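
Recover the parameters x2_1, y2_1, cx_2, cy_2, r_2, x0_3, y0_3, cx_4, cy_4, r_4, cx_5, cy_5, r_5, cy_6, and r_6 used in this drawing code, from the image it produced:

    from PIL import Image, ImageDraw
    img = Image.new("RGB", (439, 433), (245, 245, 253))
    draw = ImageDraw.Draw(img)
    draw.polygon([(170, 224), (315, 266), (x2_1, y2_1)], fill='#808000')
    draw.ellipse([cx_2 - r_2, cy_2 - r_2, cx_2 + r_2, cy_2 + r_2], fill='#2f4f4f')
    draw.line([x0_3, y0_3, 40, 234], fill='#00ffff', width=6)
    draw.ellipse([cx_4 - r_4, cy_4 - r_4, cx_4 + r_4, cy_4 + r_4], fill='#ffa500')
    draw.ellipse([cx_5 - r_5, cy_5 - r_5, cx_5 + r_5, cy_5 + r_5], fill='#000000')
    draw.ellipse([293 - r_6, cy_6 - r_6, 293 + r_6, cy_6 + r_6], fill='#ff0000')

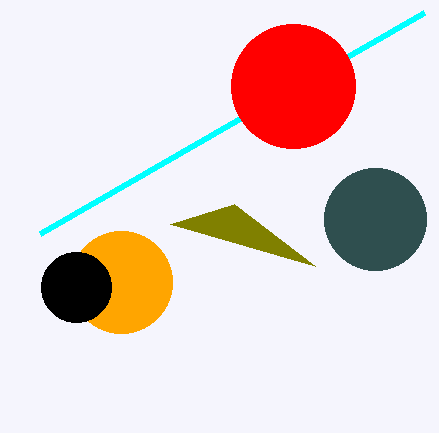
x2_1 = 234
y2_1 = 204
cx_2 = 375
cy_2 = 219
r_2 = 51
x0_3 = 424
y0_3 = 13
cx_4 = 121
cy_4 = 282
r_4 = 51
cx_5 = 76
cy_5 = 287
r_5 = 35
cy_6 = 86
r_6 = 62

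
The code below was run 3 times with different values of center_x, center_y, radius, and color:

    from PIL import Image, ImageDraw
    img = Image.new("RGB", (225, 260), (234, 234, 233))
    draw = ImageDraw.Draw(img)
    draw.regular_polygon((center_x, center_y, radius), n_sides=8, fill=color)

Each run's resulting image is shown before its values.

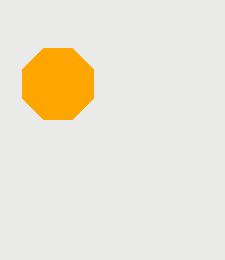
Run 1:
center_x = 58
center_y = 84
radius = 38
color = 'orange'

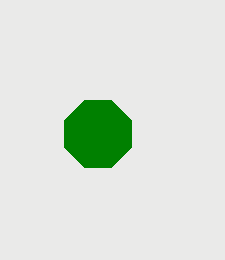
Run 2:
center_x = 98, center_y = 134, radius = 36, color = 'green'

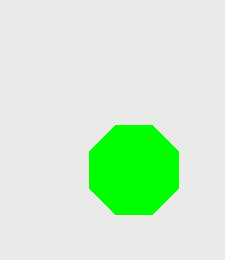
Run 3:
center_x = 134
center_y = 170
radius = 48
color = 'lime'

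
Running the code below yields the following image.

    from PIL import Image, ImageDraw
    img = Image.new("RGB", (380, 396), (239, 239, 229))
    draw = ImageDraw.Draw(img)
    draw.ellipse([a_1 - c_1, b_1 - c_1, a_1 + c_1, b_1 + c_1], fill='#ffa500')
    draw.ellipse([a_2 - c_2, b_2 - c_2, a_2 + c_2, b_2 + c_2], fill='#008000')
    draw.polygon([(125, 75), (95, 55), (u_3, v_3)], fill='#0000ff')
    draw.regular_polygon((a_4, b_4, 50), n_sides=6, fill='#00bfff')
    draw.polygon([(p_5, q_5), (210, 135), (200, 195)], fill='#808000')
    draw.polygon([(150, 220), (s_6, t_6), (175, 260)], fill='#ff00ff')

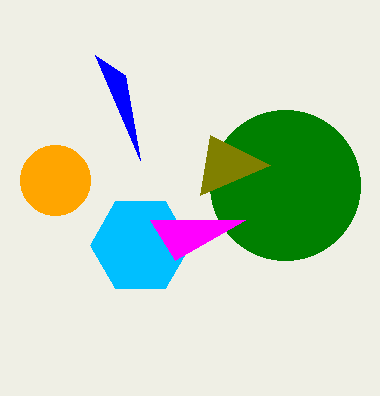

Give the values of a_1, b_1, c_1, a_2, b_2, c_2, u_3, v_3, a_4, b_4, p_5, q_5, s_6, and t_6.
a_1 = 55, b_1 = 180, c_1 = 35, a_2 = 285, b_2 = 185, c_2 = 75, u_3 = 140, v_3 = 160, a_4 = 140, b_4 = 245, p_5 = 270, q_5 = 165, s_6 = 245, t_6 = 220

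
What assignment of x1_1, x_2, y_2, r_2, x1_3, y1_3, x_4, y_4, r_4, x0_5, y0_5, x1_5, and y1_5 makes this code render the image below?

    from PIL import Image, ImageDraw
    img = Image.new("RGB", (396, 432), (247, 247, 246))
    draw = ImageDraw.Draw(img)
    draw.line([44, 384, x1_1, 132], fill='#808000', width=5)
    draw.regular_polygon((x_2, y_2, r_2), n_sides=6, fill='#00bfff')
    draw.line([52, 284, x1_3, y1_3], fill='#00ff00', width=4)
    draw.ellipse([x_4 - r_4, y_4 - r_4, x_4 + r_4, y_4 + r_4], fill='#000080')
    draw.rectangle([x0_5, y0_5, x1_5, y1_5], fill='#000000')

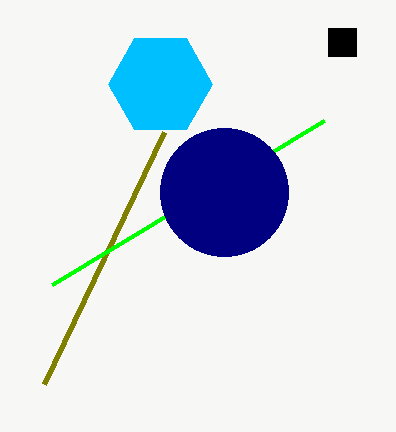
x1_1 = 164, x_2 = 160, y_2 = 84, r_2 = 52, x1_3 = 324, y1_3 = 120, x_4 = 224, y_4 = 192, r_4 = 64, x0_5 = 328, y0_5 = 28, x1_5 = 356, y1_5 = 56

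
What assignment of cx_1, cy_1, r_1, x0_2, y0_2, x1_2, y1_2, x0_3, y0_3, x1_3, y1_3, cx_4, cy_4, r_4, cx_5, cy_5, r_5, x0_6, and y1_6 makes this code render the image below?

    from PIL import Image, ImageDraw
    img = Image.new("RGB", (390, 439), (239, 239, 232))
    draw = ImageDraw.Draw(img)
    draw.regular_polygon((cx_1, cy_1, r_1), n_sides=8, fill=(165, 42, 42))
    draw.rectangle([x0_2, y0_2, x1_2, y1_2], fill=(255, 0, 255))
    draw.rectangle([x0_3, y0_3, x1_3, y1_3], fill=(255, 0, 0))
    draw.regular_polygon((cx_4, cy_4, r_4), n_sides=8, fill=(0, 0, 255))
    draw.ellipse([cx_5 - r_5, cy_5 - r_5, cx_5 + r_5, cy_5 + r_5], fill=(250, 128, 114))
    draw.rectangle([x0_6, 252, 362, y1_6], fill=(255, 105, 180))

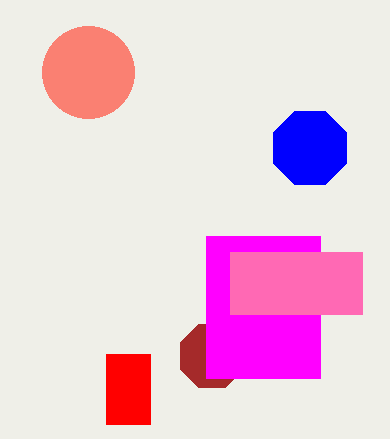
cx_1 = 212, cy_1 = 356, r_1 = 34, x0_2 = 206, y0_2 = 236, x1_2 = 320, y1_2 = 378, x0_3 = 106, y0_3 = 354, x1_3 = 150, y1_3 = 424, cx_4 = 310, cy_4 = 148, r_4 = 40, cx_5 = 88, cy_5 = 72, r_5 = 46, x0_6 = 230, y1_6 = 314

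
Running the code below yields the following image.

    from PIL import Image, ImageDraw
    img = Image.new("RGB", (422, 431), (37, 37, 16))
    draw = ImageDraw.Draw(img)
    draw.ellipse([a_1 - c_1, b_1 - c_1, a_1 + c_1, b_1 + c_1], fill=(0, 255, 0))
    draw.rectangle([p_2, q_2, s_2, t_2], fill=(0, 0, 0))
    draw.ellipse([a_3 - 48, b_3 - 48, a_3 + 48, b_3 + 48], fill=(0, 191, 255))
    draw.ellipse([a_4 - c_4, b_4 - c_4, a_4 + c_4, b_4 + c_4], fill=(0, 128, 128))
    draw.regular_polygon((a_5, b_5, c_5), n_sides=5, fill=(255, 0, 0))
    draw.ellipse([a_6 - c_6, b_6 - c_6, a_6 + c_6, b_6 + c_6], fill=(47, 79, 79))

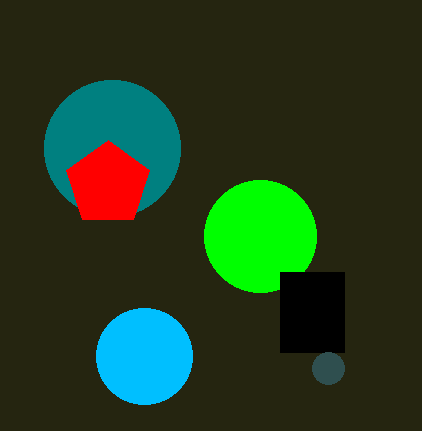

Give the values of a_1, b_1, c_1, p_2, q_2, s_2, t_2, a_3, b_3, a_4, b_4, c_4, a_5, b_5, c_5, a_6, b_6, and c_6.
a_1 = 260
b_1 = 236
c_1 = 56
p_2 = 280
q_2 = 272
s_2 = 344
t_2 = 352
a_3 = 144
b_3 = 356
a_4 = 112
b_4 = 148
c_4 = 68
a_5 = 108
b_5 = 184
c_5 = 44
a_6 = 328
b_6 = 368
c_6 = 16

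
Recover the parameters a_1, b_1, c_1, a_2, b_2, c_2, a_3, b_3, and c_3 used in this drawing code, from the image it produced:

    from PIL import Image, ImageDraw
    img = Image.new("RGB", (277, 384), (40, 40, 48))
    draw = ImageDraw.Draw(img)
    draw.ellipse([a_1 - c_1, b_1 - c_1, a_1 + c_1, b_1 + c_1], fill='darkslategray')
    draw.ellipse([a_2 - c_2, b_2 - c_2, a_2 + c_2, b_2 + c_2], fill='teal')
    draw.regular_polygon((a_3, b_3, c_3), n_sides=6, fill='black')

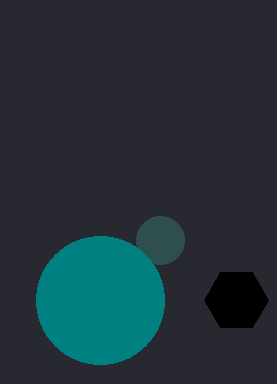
a_1 = 160
b_1 = 240
c_1 = 24
a_2 = 100
b_2 = 300
c_2 = 64
a_3 = 236
b_3 = 300
c_3 = 32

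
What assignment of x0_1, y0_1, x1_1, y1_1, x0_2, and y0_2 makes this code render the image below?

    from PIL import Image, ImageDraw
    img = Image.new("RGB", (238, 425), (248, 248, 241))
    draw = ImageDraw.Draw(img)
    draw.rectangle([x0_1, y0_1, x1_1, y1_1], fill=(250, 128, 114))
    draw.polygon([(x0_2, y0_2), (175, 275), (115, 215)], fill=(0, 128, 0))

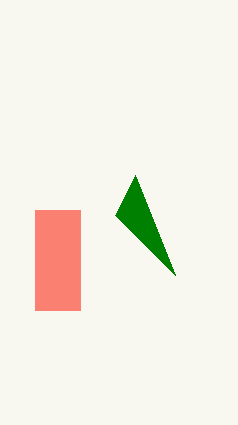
x0_1 = 35; y0_1 = 210; x1_1 = 80; y1_1 = 310; x0_2 = 135; y0_2 = 175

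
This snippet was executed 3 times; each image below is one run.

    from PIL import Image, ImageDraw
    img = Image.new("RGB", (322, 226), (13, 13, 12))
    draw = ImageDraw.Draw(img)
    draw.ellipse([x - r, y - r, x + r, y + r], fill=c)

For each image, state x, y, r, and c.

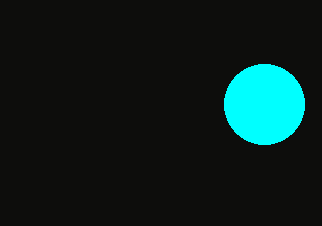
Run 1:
x = 264
y = 104
r = 40
c = 'cyan'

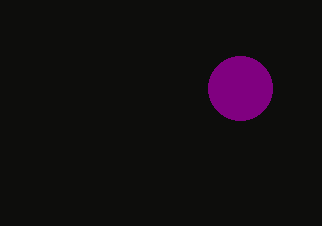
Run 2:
x = 240; y = 88; r = 32; c = 'purple'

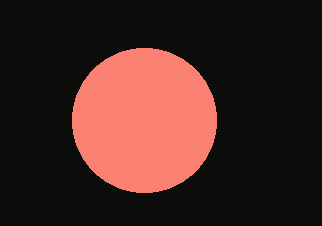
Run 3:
x = 144, y = 120, r = 72, c = 'salmon'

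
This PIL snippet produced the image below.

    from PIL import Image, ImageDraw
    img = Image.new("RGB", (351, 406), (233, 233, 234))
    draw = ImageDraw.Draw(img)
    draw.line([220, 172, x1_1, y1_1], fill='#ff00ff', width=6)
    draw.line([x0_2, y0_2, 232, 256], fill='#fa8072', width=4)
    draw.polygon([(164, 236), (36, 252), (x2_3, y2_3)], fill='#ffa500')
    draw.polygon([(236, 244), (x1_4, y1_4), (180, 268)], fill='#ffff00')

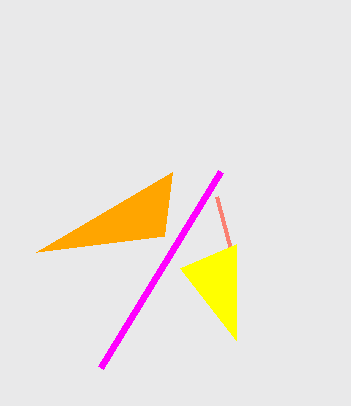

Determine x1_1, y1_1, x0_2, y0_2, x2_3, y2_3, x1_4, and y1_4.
x1_1 = 100
y1_1 = 368
x0_2 = 216
y0_2 = 196
x2_3 = 172
y2_3 = 172
x1_4 = 236
y1_4 = 340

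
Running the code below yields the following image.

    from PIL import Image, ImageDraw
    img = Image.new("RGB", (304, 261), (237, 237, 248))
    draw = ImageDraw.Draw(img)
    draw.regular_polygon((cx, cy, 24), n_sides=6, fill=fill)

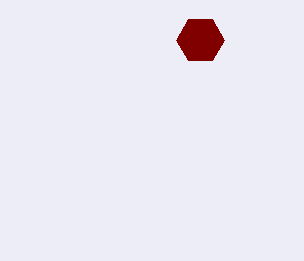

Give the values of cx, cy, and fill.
cx = 200
cy = 40
fill = 'maroon'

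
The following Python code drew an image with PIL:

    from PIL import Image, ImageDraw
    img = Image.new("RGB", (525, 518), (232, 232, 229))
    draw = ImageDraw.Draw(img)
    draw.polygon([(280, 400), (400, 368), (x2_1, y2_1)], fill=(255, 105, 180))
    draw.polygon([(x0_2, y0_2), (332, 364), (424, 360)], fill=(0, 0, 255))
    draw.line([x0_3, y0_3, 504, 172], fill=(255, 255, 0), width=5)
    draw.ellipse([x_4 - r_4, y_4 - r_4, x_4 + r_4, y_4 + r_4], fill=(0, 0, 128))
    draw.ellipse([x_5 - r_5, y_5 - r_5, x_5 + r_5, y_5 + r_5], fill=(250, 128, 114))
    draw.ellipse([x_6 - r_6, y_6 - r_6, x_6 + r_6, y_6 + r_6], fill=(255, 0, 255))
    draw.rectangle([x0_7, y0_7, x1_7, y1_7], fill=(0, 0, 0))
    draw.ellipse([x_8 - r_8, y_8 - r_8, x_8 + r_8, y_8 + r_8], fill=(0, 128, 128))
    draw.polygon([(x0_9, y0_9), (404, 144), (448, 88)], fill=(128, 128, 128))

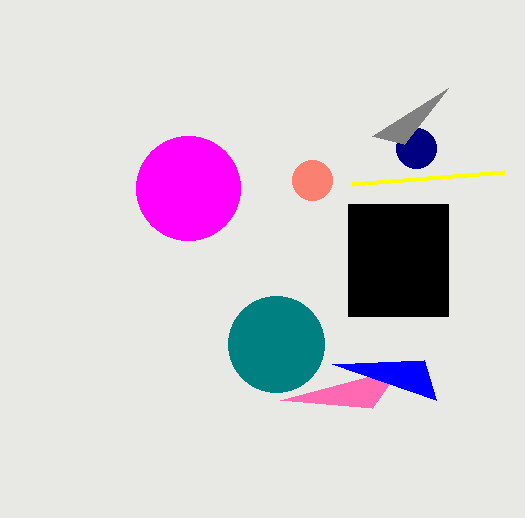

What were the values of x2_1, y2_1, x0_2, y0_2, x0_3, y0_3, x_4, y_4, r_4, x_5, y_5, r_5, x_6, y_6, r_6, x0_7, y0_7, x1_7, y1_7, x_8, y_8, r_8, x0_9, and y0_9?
x2_1 = 372, y2_1 = 408, x0_2 = 436, y0_2 = 400, x0_3 = 352, y0_3 = 184, x_4 = 416, y_4 = 148, r_4 = 20, x_5 = 312, y_5 = 180, r_5 = 20, x_6 = 188, y_6 = 188, r_6 = 52, x0_7 = 348, y0_7 = 204, x1_7 = 448, y1_7 = 316, x_8 = 276, y_8 = 344, r_8 = 48, x0_9 = 372, y0_9 = 136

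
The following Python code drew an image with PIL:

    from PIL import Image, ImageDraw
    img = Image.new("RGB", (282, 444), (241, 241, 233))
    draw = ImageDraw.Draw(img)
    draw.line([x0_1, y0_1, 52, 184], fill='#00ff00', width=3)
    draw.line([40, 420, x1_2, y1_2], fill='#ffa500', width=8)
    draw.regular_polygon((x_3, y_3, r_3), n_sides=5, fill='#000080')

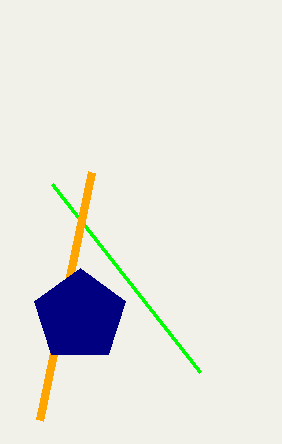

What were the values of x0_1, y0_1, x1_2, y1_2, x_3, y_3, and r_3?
x0_1 = 200; y0_1 = 372; x1_2 = 92; y1_2 = 172; x_3 = 80; y_3 = 316; r_3 = 48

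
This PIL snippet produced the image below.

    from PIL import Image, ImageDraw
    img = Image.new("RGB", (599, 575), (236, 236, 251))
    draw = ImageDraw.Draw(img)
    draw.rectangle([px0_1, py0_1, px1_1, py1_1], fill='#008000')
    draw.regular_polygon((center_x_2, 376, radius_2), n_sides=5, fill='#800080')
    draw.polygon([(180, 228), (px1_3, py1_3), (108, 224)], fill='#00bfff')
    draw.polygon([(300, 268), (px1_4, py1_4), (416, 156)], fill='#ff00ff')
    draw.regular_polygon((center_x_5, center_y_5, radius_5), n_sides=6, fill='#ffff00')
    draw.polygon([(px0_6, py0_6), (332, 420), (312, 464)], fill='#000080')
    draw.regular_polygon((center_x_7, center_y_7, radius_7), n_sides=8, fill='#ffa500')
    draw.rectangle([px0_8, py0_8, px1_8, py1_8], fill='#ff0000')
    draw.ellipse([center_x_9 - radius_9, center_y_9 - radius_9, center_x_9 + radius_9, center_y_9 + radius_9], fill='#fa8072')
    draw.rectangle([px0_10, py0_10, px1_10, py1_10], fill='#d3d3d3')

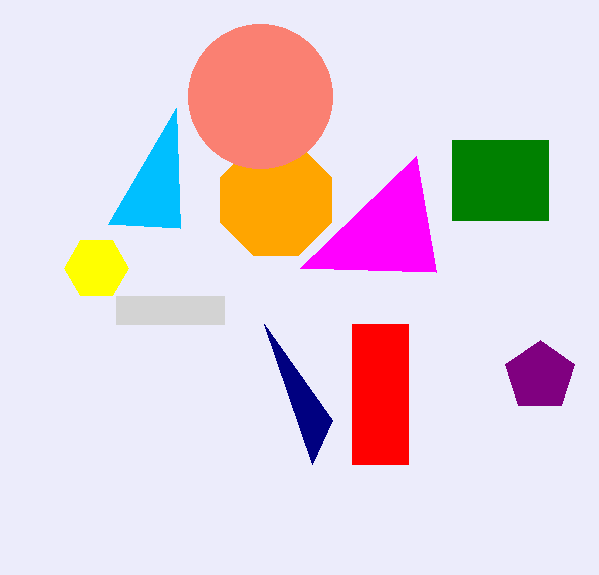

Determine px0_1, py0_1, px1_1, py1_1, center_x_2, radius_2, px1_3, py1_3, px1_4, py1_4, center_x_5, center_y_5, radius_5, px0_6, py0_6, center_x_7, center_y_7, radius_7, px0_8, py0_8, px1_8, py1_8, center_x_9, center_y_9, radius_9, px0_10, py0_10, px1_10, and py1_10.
px0_1 = 452
py0_1 = 140
px1_1 = 548
py1_1 = 220
center_x_2 = 540
radius_2 = 36
px1_3 = 176
py1_3 = 108
px1_4 = 436
py1_4 = 272
center_x_5 = 96
center_y_5 = 268
radius_5 = 32
px0_6 = 264
py0_6 = 324
center_x_7 = 276
center_y_7 = 200
radius_7 = 60
px0_8 = 352
py0_8 = 324
px1_8 = 408
py1_8 = 464
center_x_9 = 260
center_y_9 = 96
radius_9 = 72
px0_10 = 116
py0_10 = 296
px1_10 = 224
py1_10 = 324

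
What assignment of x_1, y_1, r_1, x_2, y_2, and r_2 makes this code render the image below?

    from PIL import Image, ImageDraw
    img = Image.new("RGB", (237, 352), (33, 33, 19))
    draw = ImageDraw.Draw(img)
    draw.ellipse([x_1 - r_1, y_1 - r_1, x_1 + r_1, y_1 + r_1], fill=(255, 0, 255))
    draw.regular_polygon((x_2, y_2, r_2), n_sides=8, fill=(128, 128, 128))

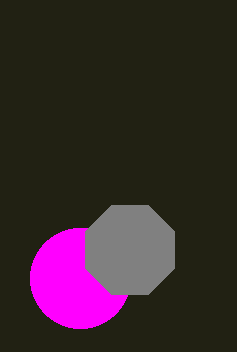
x_1 = 80, y_1 = 278, r_1 = 50, x_2 = 130, y_2 = 250, r_2 = 48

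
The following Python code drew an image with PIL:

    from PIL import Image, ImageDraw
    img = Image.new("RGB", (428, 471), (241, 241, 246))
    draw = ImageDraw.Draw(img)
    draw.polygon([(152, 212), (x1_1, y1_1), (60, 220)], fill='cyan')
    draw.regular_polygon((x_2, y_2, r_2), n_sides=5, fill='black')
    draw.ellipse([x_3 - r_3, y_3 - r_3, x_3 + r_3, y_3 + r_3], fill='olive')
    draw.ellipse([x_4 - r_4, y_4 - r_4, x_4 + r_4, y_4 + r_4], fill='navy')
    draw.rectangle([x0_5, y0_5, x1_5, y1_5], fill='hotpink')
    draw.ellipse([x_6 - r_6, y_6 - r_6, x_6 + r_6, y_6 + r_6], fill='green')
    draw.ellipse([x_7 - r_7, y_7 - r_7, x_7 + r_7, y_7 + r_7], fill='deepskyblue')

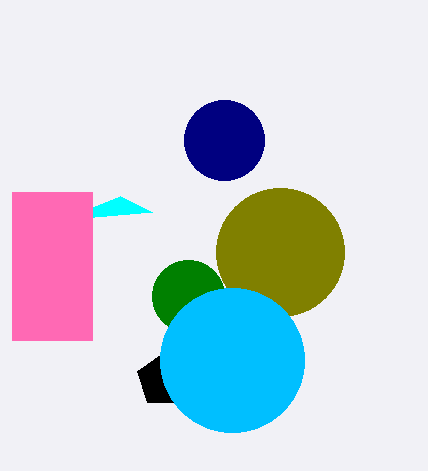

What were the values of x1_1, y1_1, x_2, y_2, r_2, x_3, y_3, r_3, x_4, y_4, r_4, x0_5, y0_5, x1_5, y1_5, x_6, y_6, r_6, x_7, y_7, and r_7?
x1_1 = 120
y1_1 = 196
x_2 = 164
y_2 = 380
r_2 = 28
x_3 = 280
y_3 = 252
r_3 = 64
x_4 = 224
y_4 = 140
r_4 = 40
x0_5 = 12
y0_5 = 192
x1_5 = 92
y1_5 = 340
x_6 = 188
y_6 = 296
r_6 = 36
x_7 = 232
y_7 = 360
r_7 = 72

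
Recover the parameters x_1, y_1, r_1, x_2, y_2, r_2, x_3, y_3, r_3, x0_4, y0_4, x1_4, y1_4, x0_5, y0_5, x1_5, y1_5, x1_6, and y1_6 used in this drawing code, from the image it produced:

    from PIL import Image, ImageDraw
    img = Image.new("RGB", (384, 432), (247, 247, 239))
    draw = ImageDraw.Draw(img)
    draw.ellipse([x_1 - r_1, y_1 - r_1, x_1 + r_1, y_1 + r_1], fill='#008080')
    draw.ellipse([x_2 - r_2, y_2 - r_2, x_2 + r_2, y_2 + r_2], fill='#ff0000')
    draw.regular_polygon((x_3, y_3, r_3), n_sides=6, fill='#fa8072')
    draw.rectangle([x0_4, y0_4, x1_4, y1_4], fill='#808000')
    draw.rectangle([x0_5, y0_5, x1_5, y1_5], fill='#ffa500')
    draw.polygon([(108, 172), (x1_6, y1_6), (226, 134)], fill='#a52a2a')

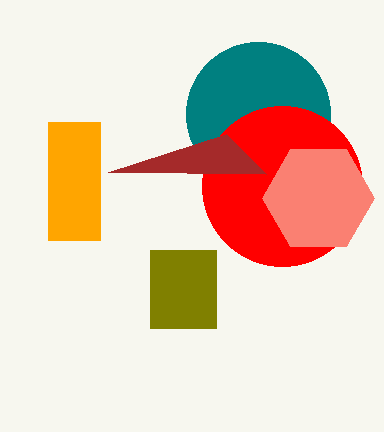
x_1 = 258; y_1 = 114; r_1 = 72; x_2 = 282; y_2 = 186; r_2 = 80; x_3 = 318; y_3 = 198; r_3 = 56; x0_4 = 150; y0_4 = 250; x1_4 = 216; y1_4 = 328; x0_5 = 48; y0_5 = 122; x1_5 = 100; y1_5 = 240; x1_6 = 266; y1_6 = 174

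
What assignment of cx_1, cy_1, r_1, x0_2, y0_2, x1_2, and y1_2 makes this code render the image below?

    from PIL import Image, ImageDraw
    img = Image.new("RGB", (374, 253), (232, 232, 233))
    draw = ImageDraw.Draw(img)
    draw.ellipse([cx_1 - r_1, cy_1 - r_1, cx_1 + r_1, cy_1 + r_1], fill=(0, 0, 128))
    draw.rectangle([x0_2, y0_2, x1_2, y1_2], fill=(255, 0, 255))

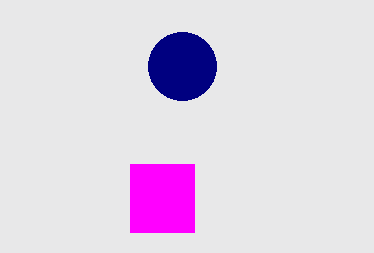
cx_1 = 182
cy_1 = 66
r_1 = 34
x0_2 = 130
y0_2 = 164
x1_2 = 194
y1_2 = 232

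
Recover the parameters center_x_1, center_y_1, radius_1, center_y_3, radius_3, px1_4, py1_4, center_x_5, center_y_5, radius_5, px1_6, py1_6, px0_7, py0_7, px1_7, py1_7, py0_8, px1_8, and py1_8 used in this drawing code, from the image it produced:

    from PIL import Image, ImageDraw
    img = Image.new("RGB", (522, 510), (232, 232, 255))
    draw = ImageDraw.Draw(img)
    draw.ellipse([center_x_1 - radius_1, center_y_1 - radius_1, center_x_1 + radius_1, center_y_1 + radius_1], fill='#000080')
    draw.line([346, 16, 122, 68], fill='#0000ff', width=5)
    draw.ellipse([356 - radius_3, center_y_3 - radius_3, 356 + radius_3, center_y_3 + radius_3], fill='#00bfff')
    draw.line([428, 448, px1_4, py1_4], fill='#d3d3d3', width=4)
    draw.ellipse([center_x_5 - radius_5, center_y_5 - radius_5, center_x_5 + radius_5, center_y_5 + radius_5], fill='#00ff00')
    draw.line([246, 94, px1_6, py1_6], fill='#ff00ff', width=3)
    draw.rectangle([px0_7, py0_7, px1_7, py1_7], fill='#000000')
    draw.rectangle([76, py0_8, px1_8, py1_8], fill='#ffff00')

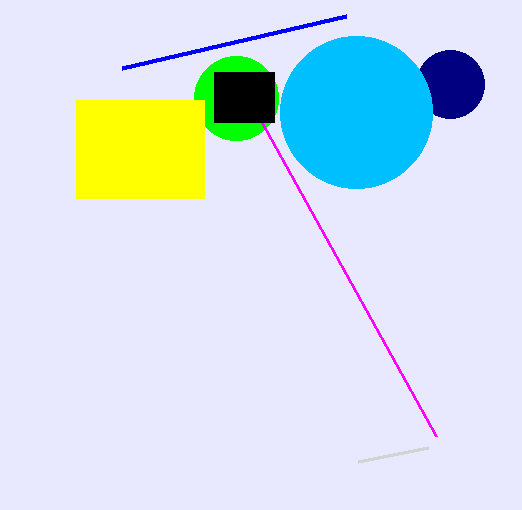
center_x_1 = 450; center_y_1 = 84; radius_1 = 34; center_y_3 = 112; radius_3 = 76; px1_4 = 358; py1_4 = 462; center_x_5 = 236; center_y_5 = 98; radius_5 = 42; px1_6 = 436; py1_6 = 436; px0_7 = 214; py0_7 = 72; px1_7 = 274; py1_7 = 122; py0_8 = 100; px1_8 = 204; py1_8 = 198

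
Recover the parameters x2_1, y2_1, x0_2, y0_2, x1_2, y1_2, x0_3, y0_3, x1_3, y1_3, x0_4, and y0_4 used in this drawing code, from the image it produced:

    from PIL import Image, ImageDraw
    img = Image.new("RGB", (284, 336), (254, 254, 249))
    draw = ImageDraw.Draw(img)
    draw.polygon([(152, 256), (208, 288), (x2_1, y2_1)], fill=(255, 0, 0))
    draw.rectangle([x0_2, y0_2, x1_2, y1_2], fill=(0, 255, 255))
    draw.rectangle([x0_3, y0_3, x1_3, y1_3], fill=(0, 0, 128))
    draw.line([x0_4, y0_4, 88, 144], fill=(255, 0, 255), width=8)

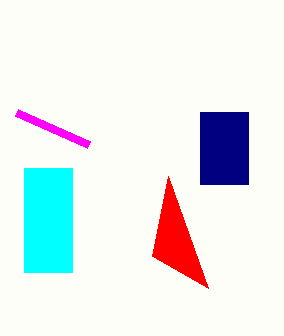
x2_1 = 168
y2_1 = 176
x0_2 = 24
y0_2 = 168
x1_2 = 72
y1_2 = 272
x0_3 = 200
y0_3 = 112
x1_3 = 248
y1_3 = 184
x0_4 = 16
y0_4 = 112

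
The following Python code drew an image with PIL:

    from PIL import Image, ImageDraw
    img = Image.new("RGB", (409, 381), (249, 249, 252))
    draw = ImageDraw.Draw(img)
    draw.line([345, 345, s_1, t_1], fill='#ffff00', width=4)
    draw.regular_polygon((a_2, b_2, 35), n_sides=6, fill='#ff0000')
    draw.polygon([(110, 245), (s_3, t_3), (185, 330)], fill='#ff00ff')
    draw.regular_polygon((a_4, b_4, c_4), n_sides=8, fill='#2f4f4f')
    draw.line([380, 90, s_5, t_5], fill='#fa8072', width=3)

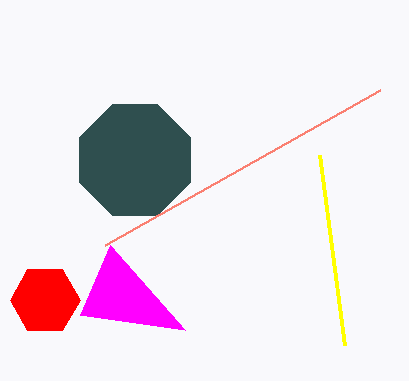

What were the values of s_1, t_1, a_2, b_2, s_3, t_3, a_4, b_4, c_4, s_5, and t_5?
s_1 = 320; t_1 = 155; a_2 = 45; b_2 = 300; s_3 = 80; t_3 = 315; a_4 = 135; b_4 = 160; c_4 = 60; s_5 = 105; t_5 = 245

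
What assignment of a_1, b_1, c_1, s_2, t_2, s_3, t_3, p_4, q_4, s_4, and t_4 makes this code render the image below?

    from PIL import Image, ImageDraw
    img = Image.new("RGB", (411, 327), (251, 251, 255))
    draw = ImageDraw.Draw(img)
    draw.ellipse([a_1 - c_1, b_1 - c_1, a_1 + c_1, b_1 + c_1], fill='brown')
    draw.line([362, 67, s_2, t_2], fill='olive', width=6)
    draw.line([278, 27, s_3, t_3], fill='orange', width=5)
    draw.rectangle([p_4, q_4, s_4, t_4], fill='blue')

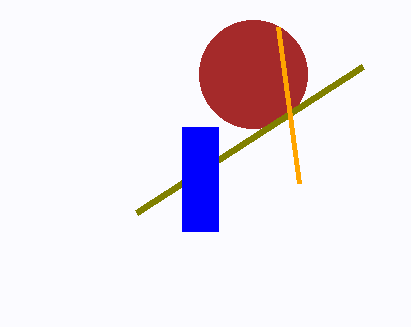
a_1 = 253, b_1 = 74, c_1 = 54, s_2 = 136, t_2 = 213, s_3 = 299, t_3 = 183, p_4 = 182, q_4 = 127, s_4 = 218, t_4 = 231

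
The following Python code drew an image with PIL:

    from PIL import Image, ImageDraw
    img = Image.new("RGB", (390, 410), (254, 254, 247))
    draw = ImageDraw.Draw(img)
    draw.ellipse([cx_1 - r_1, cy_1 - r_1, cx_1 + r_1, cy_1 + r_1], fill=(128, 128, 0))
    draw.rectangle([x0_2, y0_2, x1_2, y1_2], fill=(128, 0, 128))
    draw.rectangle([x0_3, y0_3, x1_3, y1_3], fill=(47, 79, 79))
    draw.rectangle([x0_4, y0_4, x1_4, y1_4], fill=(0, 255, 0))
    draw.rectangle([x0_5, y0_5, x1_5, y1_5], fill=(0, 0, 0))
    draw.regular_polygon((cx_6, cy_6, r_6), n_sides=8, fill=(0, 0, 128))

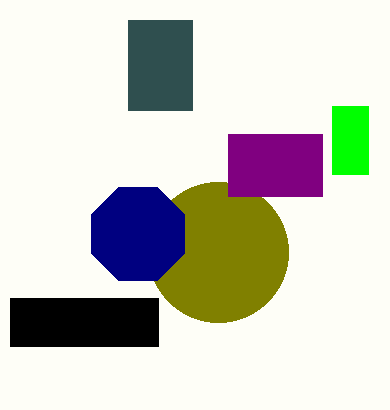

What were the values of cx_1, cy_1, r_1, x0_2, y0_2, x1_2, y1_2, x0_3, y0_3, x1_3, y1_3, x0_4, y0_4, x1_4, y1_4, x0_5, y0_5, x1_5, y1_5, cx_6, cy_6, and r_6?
cx_1 = 218; cy_1 = 252; r_1 = 70; x0_2 = 228; y0_2 = 134; x1_2 = 322; y1_2 = 196; x0_3 = 128; y0_3 = 20; x1_3 = 192; y1_3 = 110; x0_4 = 332; y0_4 = 106; x1_4 = 368; y1_4 = 174; x0_5 = 10; y0_5 = 298; x1_5 = 158; y1_5 = 346; cx_6 = 138; cy_6 = 234; r_6 = 50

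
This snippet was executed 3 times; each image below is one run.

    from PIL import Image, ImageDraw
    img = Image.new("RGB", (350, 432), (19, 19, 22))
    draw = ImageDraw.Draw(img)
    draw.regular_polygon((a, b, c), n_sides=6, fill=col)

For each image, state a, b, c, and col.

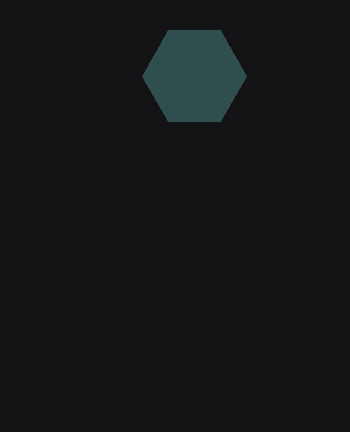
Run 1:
a = 194, b = 76, c = 52, col = 'darkslategray'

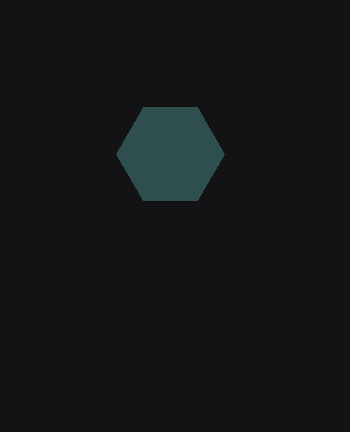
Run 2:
a = 170; b = 154; c = 54; col = 'darkslategray'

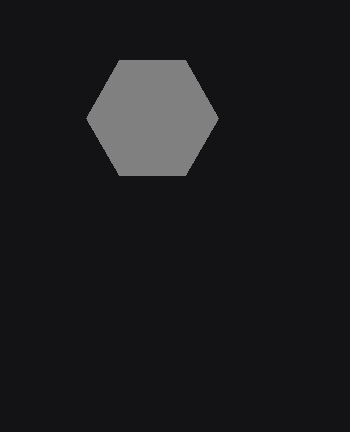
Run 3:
a = 152, b = 118, c = 66, col = 'gray'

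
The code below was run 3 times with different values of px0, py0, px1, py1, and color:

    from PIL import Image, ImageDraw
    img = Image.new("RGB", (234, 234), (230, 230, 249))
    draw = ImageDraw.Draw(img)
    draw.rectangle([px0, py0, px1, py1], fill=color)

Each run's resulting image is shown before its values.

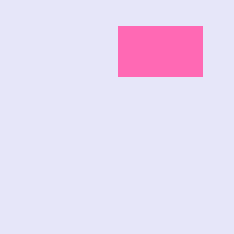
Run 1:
px0 = 118
py0 = 26
px1 = 202
py1 = 76
color = 'hotpink'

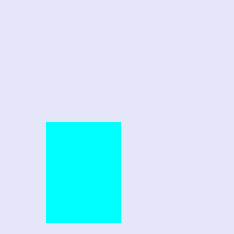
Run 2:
px0 = 46; py0 = 122; px1 = 120; py1 = 222; color = 'cyan'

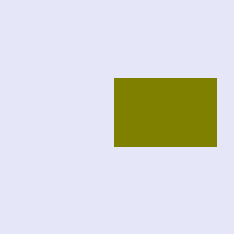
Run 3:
px0 = 114, py0 = 78, px1 = 216, py1 = 146, color = 'olive'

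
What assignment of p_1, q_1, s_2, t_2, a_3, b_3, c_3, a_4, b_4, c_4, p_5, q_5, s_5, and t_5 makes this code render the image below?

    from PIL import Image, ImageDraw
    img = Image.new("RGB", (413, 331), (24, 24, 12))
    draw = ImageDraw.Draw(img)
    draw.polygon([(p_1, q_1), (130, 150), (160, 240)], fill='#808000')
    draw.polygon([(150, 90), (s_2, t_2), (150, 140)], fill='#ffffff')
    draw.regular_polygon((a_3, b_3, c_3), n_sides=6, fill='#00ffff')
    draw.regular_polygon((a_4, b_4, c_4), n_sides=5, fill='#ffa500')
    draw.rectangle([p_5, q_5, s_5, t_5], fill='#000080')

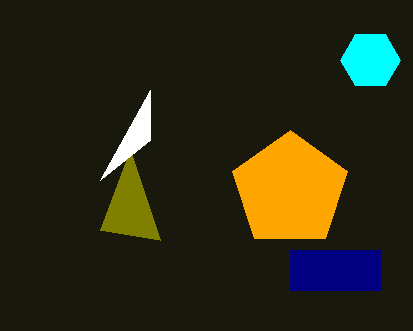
p_1 = 100
q_1 = 230
s_2 = 100
t_2 = 180
a_3 = 370
b_3 = 60
c_3 = 30
a_4 = 290
b_4 = 190
c_4 = 60
p_5 = 290
q_5 = 250
s_5 = 380
t_5 = 290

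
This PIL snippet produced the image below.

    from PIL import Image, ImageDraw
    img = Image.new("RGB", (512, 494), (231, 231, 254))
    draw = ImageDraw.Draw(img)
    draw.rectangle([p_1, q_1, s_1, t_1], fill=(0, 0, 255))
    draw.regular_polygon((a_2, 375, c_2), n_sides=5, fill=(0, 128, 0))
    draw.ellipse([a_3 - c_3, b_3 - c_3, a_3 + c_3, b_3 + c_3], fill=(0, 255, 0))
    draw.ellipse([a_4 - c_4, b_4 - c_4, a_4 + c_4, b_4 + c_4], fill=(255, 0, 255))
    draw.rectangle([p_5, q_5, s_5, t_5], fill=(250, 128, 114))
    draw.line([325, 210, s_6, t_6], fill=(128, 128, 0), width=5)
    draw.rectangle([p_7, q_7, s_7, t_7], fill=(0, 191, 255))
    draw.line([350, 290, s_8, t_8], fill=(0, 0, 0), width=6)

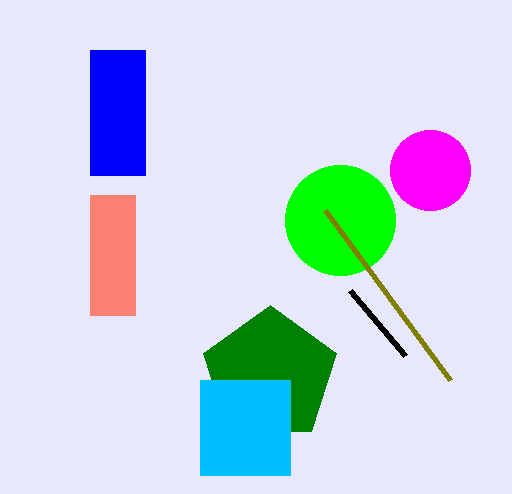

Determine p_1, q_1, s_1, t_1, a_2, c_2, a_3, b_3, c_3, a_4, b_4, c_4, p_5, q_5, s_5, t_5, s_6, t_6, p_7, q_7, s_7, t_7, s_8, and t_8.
p_1 = 90, q_1 = 50, s_1 = 145, t_1 = 175, a_2 = 270, c_2 = 70, a_3 = 340, b_3 = 220, c_3 = 55, a_4 = 430, b_4 = 170, c_4 = 40, p_5 = 90, q_5 = 195, s_5 = 135, t_5 = 315, s_6 = 450, t_6 = 380, p_7 = 200, q_7 = 380, s_7 = 290, t_7 = 475, s_8 = 405, t_8 = 355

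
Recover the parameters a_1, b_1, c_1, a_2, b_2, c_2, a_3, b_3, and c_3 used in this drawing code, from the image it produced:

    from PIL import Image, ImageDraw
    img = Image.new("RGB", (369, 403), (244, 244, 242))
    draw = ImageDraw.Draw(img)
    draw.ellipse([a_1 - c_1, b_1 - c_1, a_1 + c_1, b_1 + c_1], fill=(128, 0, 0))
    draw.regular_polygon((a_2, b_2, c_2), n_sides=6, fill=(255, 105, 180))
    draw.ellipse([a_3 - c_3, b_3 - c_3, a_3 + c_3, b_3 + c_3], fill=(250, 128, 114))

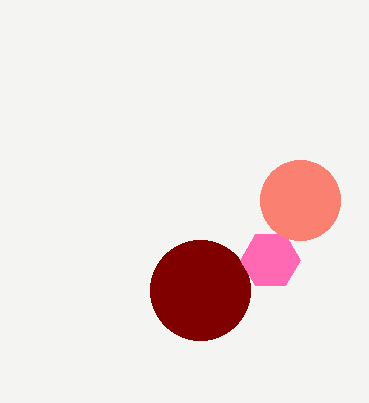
a_1 = 200, b_1 = 290, c_1 = 50, a_2 = 270, b_2 = 260, c_2 = 30, a_3 = 300, b_3 = 200, c_3 = 40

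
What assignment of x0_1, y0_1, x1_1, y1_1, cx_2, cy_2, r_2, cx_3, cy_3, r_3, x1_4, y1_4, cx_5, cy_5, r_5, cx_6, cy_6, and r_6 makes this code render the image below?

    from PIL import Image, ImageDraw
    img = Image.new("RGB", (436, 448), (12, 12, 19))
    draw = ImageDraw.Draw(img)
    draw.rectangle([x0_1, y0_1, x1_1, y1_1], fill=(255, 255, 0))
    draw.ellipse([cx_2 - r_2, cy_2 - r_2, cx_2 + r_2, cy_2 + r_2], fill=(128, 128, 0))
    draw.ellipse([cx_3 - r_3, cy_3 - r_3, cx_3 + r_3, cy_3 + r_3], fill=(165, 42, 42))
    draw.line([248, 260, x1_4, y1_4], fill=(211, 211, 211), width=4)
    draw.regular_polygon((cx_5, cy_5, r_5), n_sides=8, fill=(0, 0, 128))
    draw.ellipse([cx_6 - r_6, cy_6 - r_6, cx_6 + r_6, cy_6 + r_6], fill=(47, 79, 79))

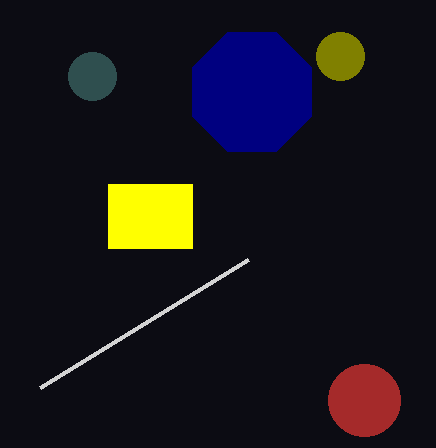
x0_1 = 108, y0_1 = 184, x1_1 = 192, y1_1 = 248, cx_2 = 340, cy_2 = 56, r_2 = 24, cx_3 = 364, cy_3 = 400, r_3 = 36, x1_4 = 40, y1_4 = 388, cx_5 = 252, cy_5 = 92, r_5 = 64, cx_6 = 92, cy_6 = 76, r_6 = 24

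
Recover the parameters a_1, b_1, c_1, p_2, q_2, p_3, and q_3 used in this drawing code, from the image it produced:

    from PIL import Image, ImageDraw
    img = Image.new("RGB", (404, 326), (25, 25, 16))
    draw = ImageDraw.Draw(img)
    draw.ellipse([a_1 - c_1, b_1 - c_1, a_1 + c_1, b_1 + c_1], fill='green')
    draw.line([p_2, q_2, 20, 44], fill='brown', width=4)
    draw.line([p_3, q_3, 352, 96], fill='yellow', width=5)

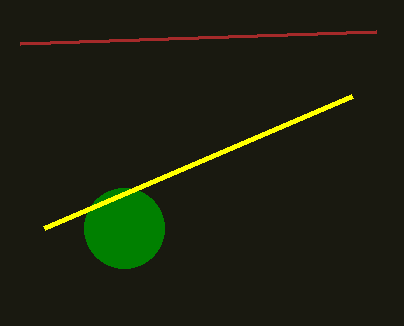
a_1 = 124, b_1 = 228, c_1 = 40, p_2 = 376, q_2 = 32, p_3 = 44, q_3 = 228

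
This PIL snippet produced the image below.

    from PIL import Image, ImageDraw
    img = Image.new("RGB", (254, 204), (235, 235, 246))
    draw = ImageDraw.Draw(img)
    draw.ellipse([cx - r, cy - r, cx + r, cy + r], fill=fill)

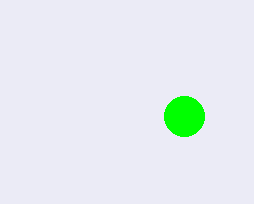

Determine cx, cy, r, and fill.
cx = 184
cy = 116
r = 20
fill = 'lime'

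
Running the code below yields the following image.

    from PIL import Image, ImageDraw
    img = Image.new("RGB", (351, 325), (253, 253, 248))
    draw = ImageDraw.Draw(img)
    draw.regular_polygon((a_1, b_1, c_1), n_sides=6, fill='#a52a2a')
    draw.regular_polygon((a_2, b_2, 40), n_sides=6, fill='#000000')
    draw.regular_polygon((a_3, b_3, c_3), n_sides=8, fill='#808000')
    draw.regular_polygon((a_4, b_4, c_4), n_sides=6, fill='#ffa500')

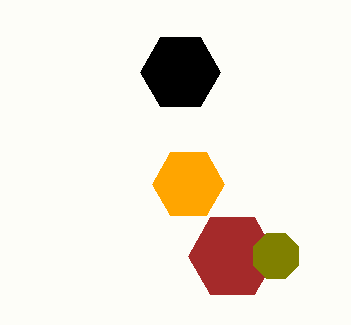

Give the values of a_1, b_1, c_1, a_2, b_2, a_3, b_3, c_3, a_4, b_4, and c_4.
a_1 = 232; b_1 = 256; c_1 = 44; a_2 = 180; b_2 = 72; a_3 = 276; b_3 = 256; c_3 = 24; a_4 = 188; b_4 = 184; c_4 = 36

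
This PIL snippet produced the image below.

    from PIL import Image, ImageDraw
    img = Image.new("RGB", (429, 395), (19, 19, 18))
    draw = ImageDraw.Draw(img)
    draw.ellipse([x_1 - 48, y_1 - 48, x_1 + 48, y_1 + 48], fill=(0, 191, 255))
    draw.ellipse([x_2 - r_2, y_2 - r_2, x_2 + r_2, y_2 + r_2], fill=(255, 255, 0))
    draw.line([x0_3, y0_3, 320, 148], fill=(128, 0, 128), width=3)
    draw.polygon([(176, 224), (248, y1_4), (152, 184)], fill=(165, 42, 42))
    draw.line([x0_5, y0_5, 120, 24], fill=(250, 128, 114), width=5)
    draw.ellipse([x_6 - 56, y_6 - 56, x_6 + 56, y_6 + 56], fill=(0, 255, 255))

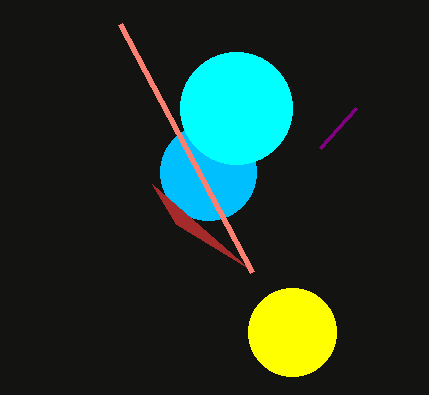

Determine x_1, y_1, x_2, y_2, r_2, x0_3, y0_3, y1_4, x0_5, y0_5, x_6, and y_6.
x_1 = 208; y_1 = 172; x_2 = 292; y_2 = 332; r_2 = 44; x0_3 = 356; y0_3 = 108; y1_4 = 268; x0_5 = 252; y0_5 = 272; x_6 = 236; y_6 = 108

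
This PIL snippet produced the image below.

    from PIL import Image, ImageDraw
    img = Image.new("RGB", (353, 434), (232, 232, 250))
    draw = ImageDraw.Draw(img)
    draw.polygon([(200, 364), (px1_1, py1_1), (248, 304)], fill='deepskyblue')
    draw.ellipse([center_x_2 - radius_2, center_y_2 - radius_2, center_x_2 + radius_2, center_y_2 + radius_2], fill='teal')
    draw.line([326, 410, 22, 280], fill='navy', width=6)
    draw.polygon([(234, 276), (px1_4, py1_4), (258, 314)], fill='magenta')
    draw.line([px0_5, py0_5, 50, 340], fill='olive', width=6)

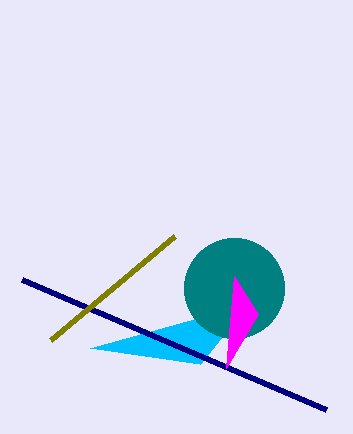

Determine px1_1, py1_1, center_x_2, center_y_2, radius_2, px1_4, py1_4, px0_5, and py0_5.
px1_1 = 90; py1_1 = 348; center_x_2 = 234; center_y_2 = 288; radius_2 = 50; px1_4 = 226; py1_4 = 368; px0_5 = 174; py0_5 = 236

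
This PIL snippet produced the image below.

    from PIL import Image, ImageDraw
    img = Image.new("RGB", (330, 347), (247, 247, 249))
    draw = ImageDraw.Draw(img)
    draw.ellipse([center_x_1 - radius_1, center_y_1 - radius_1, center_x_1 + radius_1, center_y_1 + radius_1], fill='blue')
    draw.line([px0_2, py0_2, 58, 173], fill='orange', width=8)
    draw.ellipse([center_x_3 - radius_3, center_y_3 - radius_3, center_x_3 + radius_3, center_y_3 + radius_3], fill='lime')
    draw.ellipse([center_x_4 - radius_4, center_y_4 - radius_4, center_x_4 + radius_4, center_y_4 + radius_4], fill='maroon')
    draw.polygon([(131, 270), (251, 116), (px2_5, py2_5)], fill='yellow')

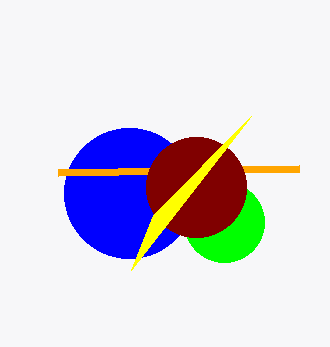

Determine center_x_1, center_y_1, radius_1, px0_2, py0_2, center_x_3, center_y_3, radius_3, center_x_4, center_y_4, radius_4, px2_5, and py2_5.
center_x_1 = 129, center_y_1 = 193, radius_1 = 65, px0_2 = 299, py0_2 = 169, center_x_3 = 224, center_y_3 = 222, radius_3 = 40, center_x_4 = 196, center_y_4 = 187, radius_4 = 50, px2_5 = 153, py2_5 = 215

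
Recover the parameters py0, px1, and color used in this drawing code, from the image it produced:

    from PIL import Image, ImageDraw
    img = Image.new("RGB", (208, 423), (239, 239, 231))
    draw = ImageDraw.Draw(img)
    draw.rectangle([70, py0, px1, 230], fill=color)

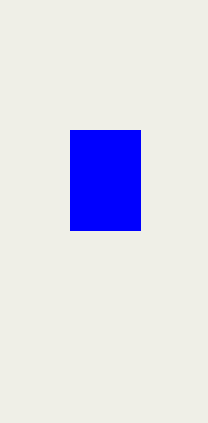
py0 = 130, px1 = 140, color = 'blue'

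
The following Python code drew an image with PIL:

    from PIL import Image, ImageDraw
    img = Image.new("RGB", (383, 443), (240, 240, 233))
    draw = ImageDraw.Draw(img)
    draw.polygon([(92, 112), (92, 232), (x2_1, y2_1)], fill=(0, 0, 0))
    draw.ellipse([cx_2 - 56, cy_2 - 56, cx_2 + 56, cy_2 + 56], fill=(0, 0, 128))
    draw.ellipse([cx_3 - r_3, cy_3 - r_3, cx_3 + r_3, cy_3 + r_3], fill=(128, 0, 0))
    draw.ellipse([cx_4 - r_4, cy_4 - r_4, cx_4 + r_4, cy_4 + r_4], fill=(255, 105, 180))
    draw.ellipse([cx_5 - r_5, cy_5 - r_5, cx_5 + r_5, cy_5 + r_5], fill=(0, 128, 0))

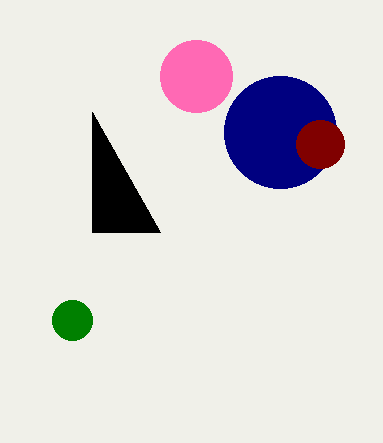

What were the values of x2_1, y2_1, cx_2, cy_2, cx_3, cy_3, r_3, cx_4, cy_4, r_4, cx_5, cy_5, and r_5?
x2_1 = 160
y2_1 = 232
cx_2 = 280
cy_2 = 132
cx_3 = 320
cy_3 = 144
r_3 = 24
cx_4 = 196
cy_4 = 76
r_4 = 36
cx_5 = 72
cy_5 = 320
r_5 = 20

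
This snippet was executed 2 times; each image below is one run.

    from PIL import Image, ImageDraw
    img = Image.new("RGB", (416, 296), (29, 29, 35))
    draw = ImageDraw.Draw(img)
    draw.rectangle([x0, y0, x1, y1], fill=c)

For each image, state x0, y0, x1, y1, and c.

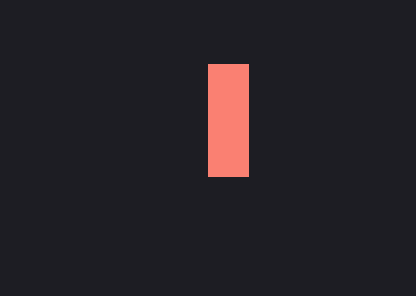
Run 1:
x0 = 208; y0 = 64; x1 = 248; y1 = 176; c = 'salmon'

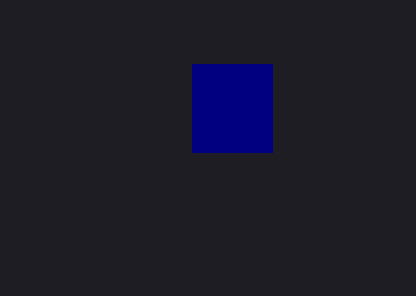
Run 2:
x0 = 192
y0 = 64
x1 = 272
y1 = 152
c = 'navy'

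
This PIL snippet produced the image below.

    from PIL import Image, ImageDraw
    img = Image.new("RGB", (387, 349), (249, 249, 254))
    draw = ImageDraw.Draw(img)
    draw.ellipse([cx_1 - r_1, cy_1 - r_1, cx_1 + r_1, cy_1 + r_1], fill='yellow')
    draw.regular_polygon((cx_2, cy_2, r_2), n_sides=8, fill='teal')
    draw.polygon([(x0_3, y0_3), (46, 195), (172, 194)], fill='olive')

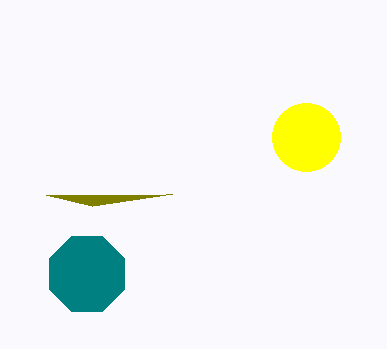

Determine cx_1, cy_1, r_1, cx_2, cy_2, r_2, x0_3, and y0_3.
cx_1 = 306
cy_1 = 137
r_1 = 34
cx_2 = 87
cy_2 = 274
r_2 = 41
x0_3 = 92
y0_3 = 206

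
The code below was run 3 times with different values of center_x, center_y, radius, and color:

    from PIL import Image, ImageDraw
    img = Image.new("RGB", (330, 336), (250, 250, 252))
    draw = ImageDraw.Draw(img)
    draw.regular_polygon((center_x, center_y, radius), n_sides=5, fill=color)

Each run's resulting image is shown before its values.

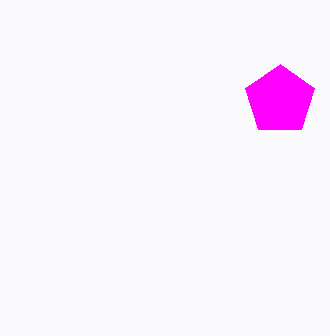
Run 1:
center_x = 280
center_y = 100
radius = 36
color = 'magenta'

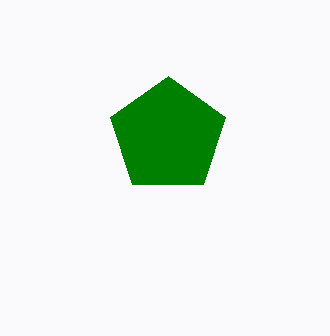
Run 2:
center_x = 168; center_y = 136; radius = 60; color = 'green'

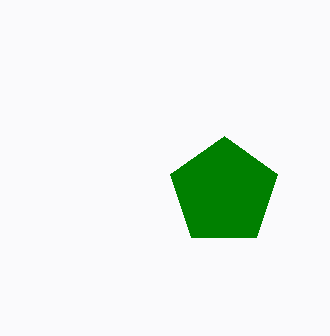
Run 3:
center_x = 224; center_y = 192; radius = 56; color = 'green'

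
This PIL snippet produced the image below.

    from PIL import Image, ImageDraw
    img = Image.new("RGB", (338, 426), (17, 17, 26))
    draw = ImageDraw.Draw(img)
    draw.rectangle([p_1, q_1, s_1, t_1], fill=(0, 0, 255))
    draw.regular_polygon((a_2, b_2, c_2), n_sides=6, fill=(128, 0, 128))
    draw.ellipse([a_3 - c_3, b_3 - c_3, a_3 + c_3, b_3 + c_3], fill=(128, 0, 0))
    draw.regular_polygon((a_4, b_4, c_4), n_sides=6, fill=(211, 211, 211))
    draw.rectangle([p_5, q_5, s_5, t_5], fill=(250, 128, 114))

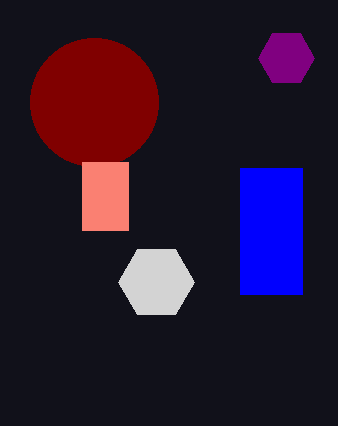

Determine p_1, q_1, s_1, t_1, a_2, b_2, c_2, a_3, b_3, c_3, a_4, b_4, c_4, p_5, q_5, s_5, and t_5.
p_1 = 240; q_1 = 168; s_1 = 302; t_1 = 294; a_2 = 286; b_2 = 58; c_2 = 28; a_3 = 94; b_3 = 102; c_3 = 64; a_4 = 156; b_4 = 282; c_4 = 38; p_5 = 82; q_5 = 162; s_5 = 128; t_5 = 230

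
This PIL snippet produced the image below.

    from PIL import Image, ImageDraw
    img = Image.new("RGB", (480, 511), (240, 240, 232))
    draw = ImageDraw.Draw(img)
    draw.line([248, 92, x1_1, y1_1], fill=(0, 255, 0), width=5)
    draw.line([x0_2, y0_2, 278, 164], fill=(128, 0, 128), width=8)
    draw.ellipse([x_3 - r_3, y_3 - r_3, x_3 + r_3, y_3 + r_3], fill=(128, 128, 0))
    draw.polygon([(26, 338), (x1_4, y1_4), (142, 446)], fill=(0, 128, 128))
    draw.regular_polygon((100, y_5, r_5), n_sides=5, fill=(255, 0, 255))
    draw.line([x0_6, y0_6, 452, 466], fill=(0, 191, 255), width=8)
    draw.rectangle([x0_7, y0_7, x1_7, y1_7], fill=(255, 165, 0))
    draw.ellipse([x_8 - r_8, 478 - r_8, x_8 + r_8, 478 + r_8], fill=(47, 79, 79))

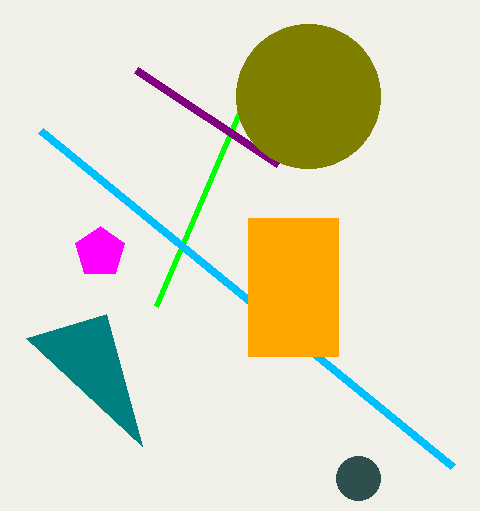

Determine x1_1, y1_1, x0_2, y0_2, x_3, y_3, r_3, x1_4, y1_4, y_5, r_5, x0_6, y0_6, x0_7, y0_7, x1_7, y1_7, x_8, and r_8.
x1_1 = 156; y1_1 = 306; x0_2 = 136; y0_2 = 70; x_3 = 308; y_3 = 96; r_3 = 72; x1_4 = 106; y1_4 = 314; y_5 = 252; r_5 = 26; x0_6 = 40; y0_6 = 130; x0_7 = 248; y0_7 = 218; x1_7 = 338; y1_7 = 356; x_8 = 358; r_8 = 22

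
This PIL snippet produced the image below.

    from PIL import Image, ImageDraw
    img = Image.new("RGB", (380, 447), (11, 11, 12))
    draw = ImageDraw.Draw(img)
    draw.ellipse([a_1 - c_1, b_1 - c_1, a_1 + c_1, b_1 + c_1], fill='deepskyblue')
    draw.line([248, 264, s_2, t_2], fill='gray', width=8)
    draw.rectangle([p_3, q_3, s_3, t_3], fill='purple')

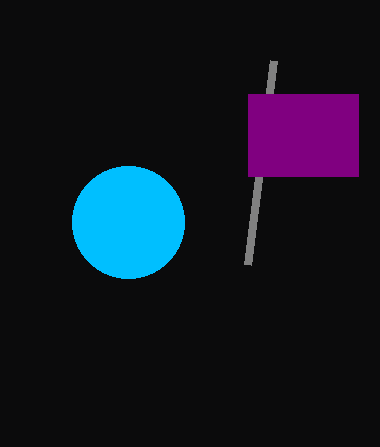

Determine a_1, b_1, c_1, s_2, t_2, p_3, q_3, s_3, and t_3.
a_1 = 128, b_1 = 222, c_1 = 56, s_2 = 274, t_2 = 60, p_3 = 248, q_3 = 94, s_3 = 358, t_3 = 176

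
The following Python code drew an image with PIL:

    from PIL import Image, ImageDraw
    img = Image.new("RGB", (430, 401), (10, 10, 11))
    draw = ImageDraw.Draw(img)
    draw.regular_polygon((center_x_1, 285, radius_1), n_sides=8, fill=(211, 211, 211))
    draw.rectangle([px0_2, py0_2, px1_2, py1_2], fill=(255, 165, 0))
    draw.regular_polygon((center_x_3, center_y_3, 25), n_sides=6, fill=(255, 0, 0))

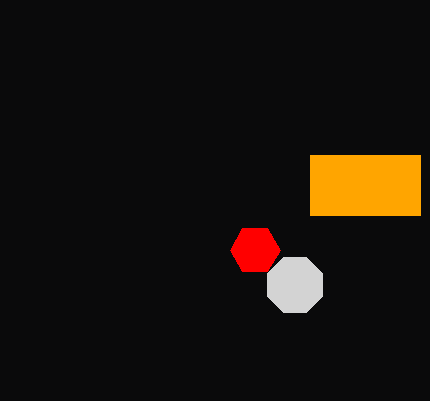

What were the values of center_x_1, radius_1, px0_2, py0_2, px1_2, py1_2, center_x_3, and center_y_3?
center_x_1 = 295, radius_1 = 30, px0_2 = 310, py0_2 = 155, px1_2 = 420, py1_2 = 215, center_x_3 = 255, center_y_3 = 250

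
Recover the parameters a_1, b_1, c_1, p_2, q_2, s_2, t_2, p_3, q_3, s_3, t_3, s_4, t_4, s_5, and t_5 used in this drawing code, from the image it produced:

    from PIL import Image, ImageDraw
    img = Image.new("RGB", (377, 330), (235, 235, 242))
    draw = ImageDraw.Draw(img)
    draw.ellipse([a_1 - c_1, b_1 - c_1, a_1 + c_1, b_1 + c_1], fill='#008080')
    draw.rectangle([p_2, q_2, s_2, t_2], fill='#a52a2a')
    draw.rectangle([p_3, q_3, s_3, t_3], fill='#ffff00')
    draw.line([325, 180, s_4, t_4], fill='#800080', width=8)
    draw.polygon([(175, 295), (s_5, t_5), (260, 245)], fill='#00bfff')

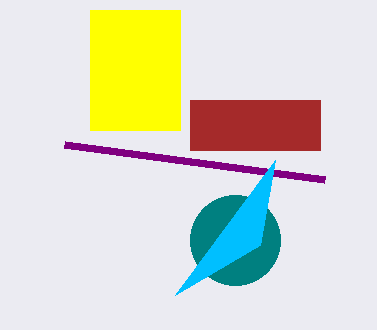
a_1 = 235; b_1 = 240; c_1 = 45; p_2 = 190; q_2 = 100; s_2 = 320; t_2 = 150; p_3 = 90; q_3 = 10; s_3 = 180; t_3 = 130; s_4 = 65; t_4 = 145; s_5 = 275; t_5 = 160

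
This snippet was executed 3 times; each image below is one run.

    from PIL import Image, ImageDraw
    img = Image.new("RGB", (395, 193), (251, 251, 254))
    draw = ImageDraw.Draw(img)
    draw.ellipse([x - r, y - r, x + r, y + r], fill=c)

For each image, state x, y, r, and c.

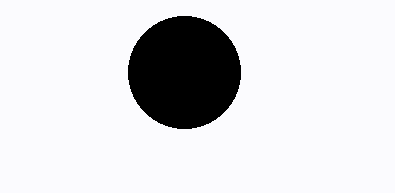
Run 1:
x = 184, y = 72, r = 56, c = 'black'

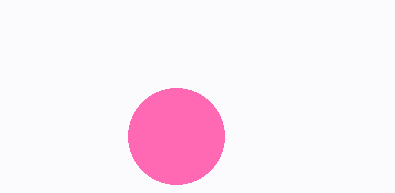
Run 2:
x = 176, y = 136, r = 48, c = 'hotpink'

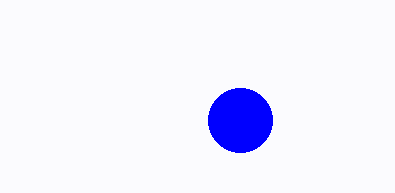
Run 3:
x = 240; y = 120; r = 32; c = 'blue'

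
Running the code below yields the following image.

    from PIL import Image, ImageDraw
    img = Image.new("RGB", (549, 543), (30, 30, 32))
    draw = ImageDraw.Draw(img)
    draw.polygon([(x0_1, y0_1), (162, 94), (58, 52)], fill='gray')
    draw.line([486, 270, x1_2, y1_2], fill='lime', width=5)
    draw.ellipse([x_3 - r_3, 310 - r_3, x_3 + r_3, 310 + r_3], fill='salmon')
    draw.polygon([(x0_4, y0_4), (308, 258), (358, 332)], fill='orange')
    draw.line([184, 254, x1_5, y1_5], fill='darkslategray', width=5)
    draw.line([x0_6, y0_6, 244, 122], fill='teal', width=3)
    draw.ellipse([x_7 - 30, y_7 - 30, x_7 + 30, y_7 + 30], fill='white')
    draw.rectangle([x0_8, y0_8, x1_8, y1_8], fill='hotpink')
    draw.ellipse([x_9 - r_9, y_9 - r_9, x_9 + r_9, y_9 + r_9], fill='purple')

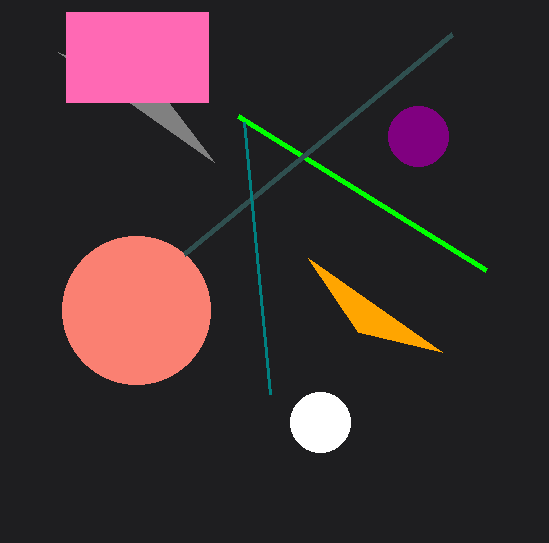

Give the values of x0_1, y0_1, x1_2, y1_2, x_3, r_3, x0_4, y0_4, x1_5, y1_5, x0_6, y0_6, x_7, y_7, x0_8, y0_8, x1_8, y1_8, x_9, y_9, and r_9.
x0_1 = 214; y0_1 = 162; x1_2 = 238; y1_2 = 116; x_3 = 136; r_3 = 74; x0_4 = 442; y0_4 = 352; x1_5 = 452; y1_5 = 34; x0_6 = 270; y0_6 = 394; x_7 = 320; y_7 = 422; x0_8 = 66; y0_8 = 12; x1_8 = 208; y1_8 = 102; x_9 = 418; y_9 = 136; r_9 = 30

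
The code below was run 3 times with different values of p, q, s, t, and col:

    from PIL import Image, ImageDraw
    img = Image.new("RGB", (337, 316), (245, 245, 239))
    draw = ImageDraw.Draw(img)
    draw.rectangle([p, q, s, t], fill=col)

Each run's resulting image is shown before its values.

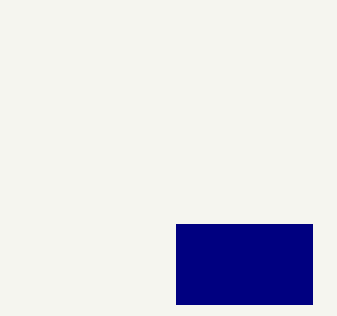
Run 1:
p = 176, q = 224, s = 312, t = 304, col = 'navy'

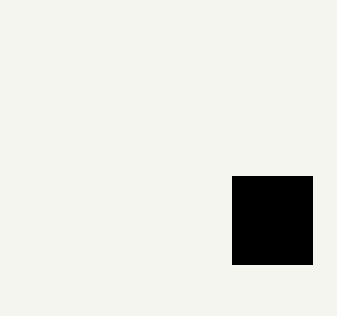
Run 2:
p = 232
q = 176
s = 312
t = 264
col = 'black'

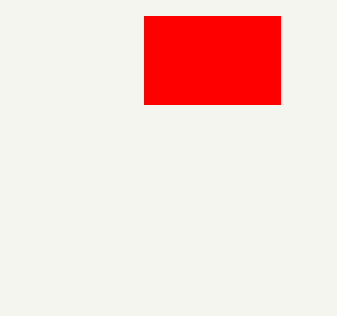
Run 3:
p = 144; q = 16; s = 280; t = 104; col = 'red'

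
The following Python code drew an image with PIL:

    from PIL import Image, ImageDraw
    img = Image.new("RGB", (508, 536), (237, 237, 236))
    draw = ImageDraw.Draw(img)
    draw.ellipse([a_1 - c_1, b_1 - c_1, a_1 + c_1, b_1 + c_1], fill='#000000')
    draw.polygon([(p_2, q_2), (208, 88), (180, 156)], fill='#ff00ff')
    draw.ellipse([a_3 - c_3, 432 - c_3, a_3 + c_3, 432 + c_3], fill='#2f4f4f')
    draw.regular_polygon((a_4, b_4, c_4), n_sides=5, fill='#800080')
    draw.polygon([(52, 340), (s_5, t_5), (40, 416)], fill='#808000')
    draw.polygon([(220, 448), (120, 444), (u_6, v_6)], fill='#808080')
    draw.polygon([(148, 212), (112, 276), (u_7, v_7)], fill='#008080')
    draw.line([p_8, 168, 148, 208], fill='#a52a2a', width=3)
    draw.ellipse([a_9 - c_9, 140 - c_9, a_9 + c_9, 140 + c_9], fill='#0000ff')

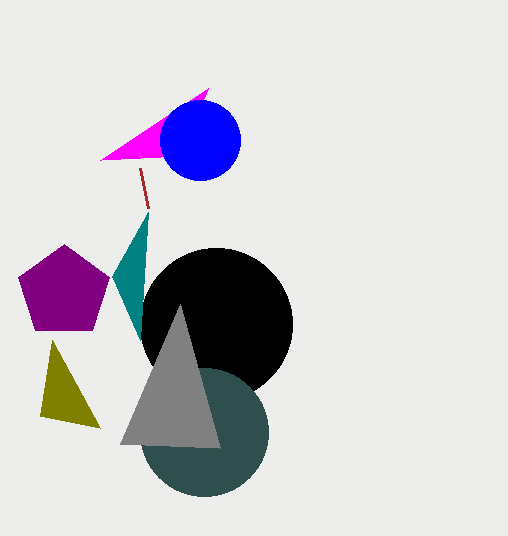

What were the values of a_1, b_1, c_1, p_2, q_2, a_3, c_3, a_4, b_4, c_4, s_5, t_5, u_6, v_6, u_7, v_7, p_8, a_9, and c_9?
a_1 = 216, b_1 = 324, c_1 = 76, p_2 = 100, q_2 = 160, a_3 = 204, c_3 = 64, a_4 = 64, b_4 = 292, c_4 = 48, s_5 = 100, t_5 = 428, u_6 = 180, v_6 = 304, u_7 = 140, v_7 = 340, p_8 = 140, a_9 = 200, c_9 = 40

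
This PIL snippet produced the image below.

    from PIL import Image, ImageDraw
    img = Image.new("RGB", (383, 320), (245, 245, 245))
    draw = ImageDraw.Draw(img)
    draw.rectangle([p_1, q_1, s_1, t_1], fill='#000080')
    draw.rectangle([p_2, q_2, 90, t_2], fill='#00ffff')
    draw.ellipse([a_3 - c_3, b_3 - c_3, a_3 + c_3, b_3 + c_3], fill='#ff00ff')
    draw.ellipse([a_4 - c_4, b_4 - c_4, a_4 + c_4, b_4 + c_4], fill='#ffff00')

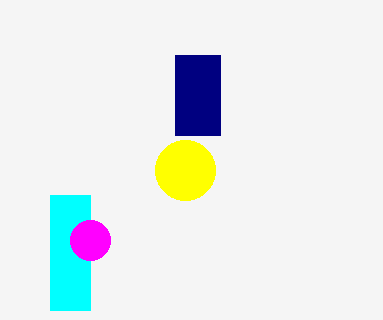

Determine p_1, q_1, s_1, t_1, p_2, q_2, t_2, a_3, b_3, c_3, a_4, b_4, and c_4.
p_1 = 175; q_1 = 55; s_1 = 220; t_1 = 135; p_2 = 50; q_2 = 195; t_2 = 310; a_3 = 90; b_3 = 240; c_3 = 20; a_4 = 185; b_4 = 170; c_4 = 30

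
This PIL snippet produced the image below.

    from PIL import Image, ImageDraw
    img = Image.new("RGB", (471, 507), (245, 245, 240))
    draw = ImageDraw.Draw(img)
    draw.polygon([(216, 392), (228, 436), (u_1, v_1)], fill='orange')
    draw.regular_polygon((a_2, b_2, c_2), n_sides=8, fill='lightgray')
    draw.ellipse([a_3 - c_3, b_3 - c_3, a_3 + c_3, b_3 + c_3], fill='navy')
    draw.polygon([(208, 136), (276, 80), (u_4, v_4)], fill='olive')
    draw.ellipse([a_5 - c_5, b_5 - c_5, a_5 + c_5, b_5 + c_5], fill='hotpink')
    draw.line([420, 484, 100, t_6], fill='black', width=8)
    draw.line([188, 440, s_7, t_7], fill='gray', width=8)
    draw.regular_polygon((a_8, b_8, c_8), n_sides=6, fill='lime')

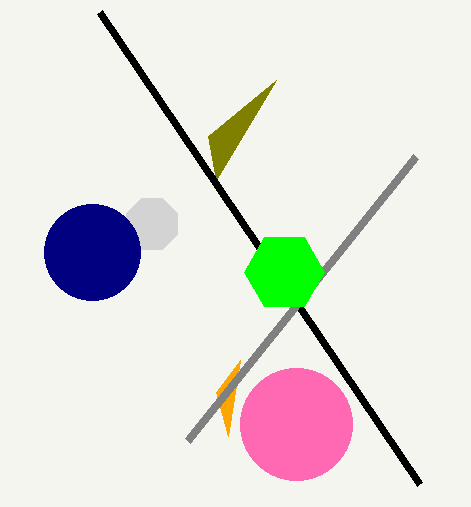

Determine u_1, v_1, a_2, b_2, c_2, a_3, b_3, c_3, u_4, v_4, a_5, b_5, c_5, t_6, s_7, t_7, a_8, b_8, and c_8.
u_1 = 240
v_1 = 360
a_2 = 152
b_2 = 224
c_2 = 28
a_3 = 92
b_3 = 252
c_3 = 48
u_4 = 216
v_4 = 180
a_5 = 296
b_5 = 424
c_5 = 56
t_6 = 12
s_7 = 416
t_7 = 156
a_8 = 284
b_8 = 272
c_8 = 40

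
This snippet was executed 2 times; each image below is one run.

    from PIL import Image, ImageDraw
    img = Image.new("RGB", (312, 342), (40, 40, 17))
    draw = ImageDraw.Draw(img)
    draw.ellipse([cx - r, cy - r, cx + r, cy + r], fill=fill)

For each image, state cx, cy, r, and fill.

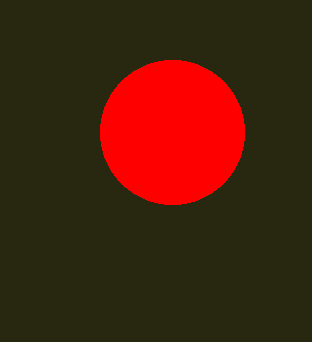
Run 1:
cx = 172, cy = 132, r = 72, fill = 'red'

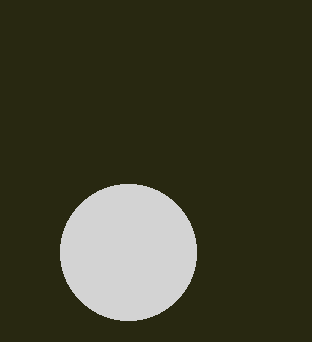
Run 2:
cx = 128
cy = 252
r = 68
fill = 'lightgray'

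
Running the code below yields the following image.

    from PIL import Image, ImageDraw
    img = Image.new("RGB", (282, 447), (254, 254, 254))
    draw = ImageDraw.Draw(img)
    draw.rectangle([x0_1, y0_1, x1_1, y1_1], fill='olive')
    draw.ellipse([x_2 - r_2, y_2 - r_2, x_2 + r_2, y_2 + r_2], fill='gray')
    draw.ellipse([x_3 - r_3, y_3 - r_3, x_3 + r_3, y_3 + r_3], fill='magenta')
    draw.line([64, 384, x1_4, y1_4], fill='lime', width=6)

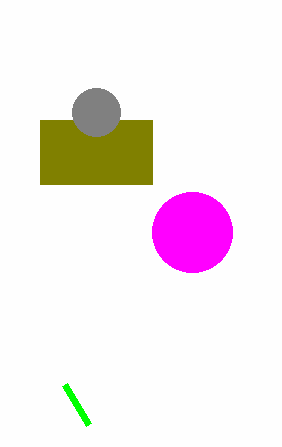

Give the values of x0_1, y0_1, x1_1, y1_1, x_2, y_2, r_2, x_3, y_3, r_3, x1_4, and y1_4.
x0_1 = 40
y0_1 = 120
x1_1 = 152
y1_1 = 184
x_2 = 96
y_2 = 112
r_2 = 24
x_3 = 192
y_3 = 232
r_3 = 40
x1_4 = 88
y1_4 = 424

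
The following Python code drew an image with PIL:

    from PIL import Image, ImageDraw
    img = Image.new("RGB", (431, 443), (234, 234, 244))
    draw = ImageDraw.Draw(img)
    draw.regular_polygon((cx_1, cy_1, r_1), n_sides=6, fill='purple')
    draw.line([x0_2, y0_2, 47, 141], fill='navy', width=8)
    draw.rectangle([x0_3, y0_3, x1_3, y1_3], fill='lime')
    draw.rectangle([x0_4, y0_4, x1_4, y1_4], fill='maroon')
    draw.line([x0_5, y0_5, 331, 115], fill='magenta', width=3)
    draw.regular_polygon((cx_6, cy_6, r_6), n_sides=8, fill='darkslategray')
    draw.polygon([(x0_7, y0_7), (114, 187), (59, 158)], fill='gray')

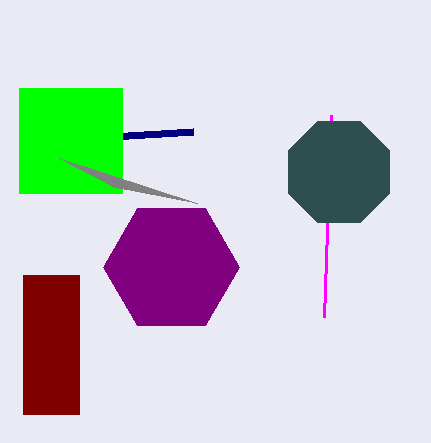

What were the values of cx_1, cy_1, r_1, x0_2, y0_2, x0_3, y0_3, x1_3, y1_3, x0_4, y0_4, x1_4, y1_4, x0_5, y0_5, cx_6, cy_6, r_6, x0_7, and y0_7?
cx_1 = 171, cy_1 = 267, r_1 = 68, x0_2 = 193, y0_2 = 132, x0_3 = 19, y0_3 = 88, x1_3 = 122, y1_3 = 193, x0_4 = 23, y0_4 = 275, x1_4 = 79, y1_4 = 414, x0_5 = 324, y0_5 = 317, cx_6 = 339, cy_6 = 172, r_6 = 55, x0_7 = 197, y0_7 = 203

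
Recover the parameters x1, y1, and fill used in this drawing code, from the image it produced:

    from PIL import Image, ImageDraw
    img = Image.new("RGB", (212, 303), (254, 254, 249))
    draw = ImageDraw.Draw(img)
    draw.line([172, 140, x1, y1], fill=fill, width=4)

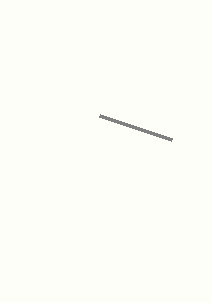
x1 = 100, y1 = 116, fill = 'gray'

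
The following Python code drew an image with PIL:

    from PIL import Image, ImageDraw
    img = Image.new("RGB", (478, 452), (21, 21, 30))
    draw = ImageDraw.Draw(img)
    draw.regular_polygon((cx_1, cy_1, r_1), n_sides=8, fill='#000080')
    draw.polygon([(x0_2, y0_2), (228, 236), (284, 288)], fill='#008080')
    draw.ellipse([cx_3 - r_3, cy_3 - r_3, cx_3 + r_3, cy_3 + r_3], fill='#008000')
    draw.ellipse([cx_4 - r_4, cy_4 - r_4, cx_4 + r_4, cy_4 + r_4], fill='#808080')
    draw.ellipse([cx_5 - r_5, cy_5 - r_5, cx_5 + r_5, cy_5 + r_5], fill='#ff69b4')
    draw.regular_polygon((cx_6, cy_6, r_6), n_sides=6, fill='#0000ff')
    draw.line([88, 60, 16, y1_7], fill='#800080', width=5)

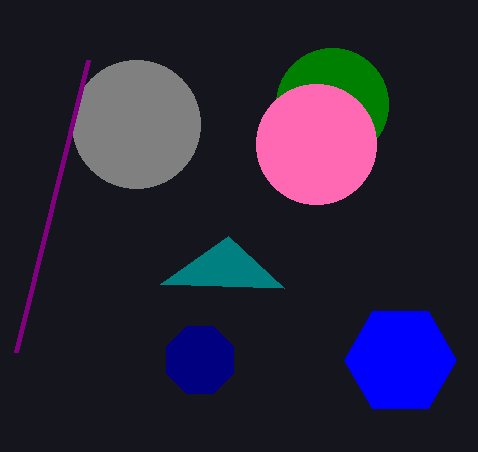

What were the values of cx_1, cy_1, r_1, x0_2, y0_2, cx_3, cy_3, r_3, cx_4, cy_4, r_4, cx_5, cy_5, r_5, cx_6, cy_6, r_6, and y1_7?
cx_1 = 200; cy_1 = 360; r_1 = 36; x0_2 = 160; y0_2 = 284; cx_3 = 332; cy_3 = 104; r_3 = 56; cx_4 = 136; cy_4 = 124; r_4 = 64; cx_5 = 316; cy_5 = 144; r_5 = 60; cx_6 = 400; cy_6 = 360; r_6 = 56; y1_7 = 352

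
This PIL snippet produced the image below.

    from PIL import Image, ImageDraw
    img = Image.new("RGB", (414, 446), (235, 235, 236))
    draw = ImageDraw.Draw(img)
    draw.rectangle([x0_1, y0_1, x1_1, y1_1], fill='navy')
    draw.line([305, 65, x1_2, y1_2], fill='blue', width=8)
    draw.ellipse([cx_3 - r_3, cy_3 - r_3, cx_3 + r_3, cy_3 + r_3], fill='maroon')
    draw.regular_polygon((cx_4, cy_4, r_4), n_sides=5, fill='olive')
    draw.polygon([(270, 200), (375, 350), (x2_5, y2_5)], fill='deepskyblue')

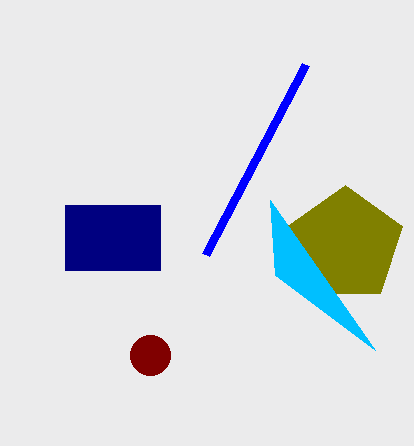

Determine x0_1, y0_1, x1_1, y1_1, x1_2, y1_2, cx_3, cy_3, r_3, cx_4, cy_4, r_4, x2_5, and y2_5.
x0_1 = 65, y0_1 = 205, x1_1 = 160, y1_1 = 270, x1_2 = 205, y1_2 = 255, cx_3 = 150, cy_3 = 355, r_3 = 20, cx_4 = 345, cy_4 = 245, r_4 = 60, x2_5 = 275, y2_5 = 275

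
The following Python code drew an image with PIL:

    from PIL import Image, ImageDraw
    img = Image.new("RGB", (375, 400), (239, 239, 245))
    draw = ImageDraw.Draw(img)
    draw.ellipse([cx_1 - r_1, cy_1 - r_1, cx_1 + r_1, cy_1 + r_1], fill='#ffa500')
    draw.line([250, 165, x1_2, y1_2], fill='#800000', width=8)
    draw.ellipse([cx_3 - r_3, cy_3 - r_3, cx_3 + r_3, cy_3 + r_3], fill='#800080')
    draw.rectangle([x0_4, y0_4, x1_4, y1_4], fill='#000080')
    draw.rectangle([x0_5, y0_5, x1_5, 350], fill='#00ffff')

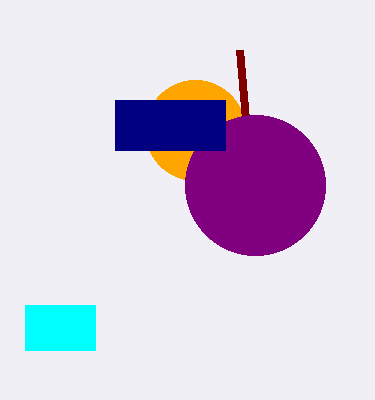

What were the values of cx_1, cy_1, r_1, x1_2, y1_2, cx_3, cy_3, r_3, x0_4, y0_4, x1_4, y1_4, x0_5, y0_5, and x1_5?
cx_1 = 195, cy_1 = 130, r_1 = 50, x1_2 = 240, y1_2 = 50, cx_3 = 255, cy_3 = 185, r_3 = 70, x0_4 = 115, y0_4 = 100, x1_4 = 225, y1_4 = 150, x0_5 = 25, y0_5 = 305, x1_5 = 95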